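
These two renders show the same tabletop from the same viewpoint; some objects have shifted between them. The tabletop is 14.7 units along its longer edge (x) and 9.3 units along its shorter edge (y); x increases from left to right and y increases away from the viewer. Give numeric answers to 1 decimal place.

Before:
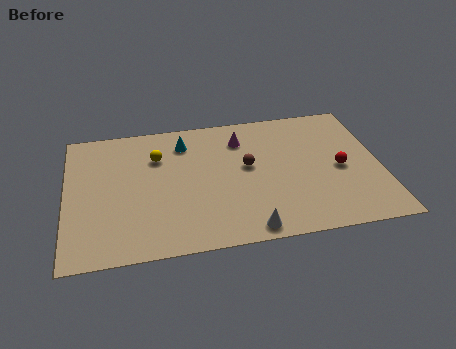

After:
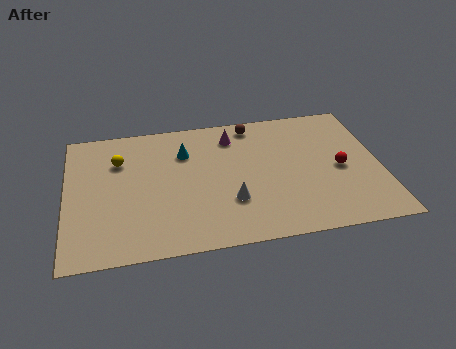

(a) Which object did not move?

the red sphere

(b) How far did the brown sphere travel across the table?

3.0

From (8.5, 5.2) to (8.9, 8.2), the brown sphere covered √(0.4² + 3.0²) ≈ 3.0 units.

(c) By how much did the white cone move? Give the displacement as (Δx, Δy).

(-0.7, 2.0)

The white cone started near (8.3, 0.9) and ended near (7.6, 2.9).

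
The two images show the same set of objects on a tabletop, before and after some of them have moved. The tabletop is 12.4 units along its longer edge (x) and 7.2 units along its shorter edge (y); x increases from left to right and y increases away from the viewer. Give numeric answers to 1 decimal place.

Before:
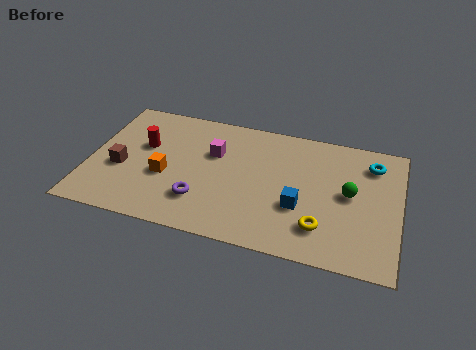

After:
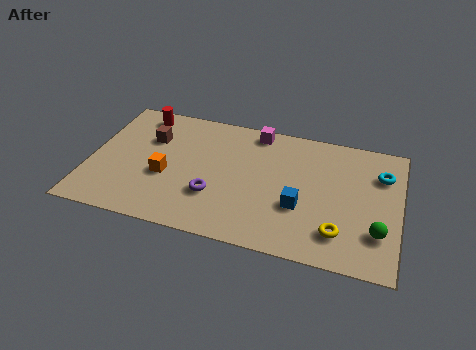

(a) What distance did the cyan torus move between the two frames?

0.6

The cyan torus was near (11.2, 5.7) before and (11.6, 5.2) after, so it travelled √(0.4² + 0.5²) ≈ 0.6 units.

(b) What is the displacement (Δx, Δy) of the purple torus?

(0.5, 0.4)

The purple torus was at about (4.6, 1.9) and moved to about (5.1, 2.3).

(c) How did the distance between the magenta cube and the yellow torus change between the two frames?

+0.6

Before: roughly 5.4 units apart; after: 6.0. That's 0.6 units further apart.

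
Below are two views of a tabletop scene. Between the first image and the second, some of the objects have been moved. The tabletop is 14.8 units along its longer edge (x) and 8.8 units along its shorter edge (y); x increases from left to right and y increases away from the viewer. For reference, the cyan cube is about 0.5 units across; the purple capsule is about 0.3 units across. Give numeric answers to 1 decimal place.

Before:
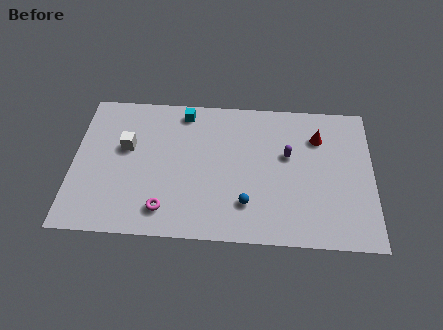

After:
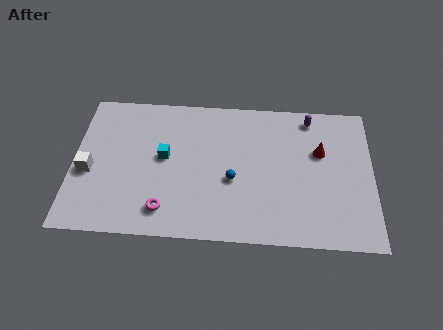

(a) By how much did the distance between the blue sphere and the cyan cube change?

-2.8

The distance was about 6.4 in the first image and 3.6 in the second, so they moved 2.8 units closer together.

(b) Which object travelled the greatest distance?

the cyan cube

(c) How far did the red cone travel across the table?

0.9

The red cone was near (12.1, 6.5) before and (12.2, 5.6) after, so it travelled √(0.1² + 0.9²) ≈ 0.9 units.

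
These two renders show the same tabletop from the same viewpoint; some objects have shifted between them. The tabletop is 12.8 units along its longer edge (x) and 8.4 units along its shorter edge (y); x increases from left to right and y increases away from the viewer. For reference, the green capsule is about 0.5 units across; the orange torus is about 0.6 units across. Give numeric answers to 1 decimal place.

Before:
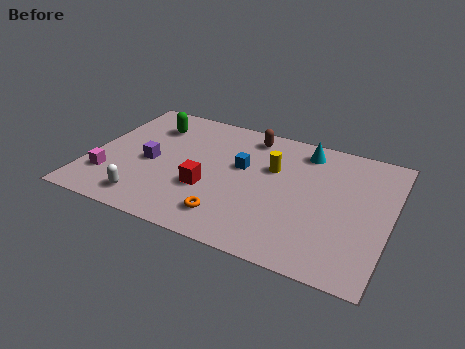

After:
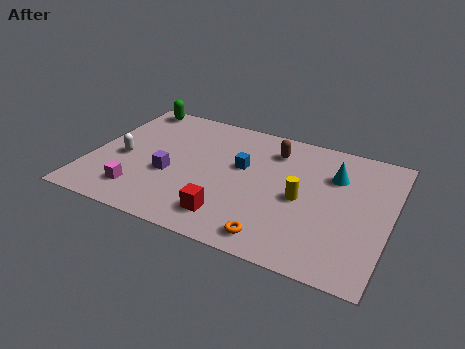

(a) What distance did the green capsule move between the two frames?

1.6

The green capsule moved from about (2.3, 6.4) to (1.2, 7.6), a distance of √(1.1² + 1.2²) ≈ 1.6.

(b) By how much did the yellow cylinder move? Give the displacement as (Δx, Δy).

(1.4, -1.5)

The yellow cylinder started near (7.7, 5.4) and ended near (9.1, 3.9).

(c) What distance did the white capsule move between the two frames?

2.8

The white capsule was near (2.8, 1.3) before and (1.4, 3.7) after, so it travelled √(1.4² + 2.4²) ≈ 2.8 units.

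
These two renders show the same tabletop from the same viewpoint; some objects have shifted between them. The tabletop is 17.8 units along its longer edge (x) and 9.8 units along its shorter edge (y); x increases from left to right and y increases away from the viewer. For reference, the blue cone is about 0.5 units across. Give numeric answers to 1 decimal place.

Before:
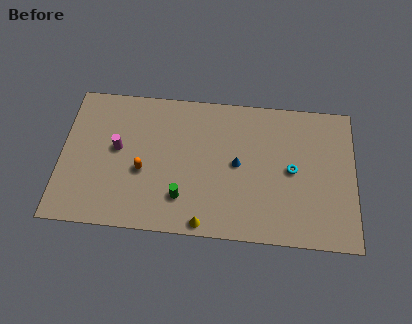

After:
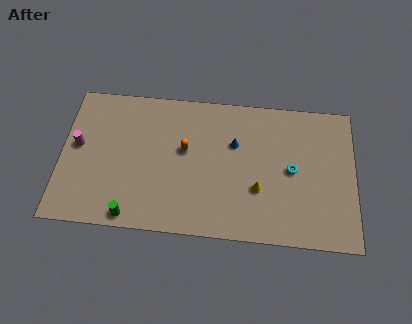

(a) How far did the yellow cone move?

4.1

The yellow cone was near (8.8, 0.8) before and (12.0, 3.4) after, so it travelled √(3.2² + 2.6²) ≈ 4.1 units.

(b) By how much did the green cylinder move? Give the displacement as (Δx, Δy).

(-3.0, -1.5)

The green cylinder started near (7.4, 2.4) and ended near (4.4, 0.9).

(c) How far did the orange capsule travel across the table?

3.0

From (5.0, 4.0) to (7.5, 5.7), the orange capsule covered √(2.5² + 1.7²) ≈ 3.0 units.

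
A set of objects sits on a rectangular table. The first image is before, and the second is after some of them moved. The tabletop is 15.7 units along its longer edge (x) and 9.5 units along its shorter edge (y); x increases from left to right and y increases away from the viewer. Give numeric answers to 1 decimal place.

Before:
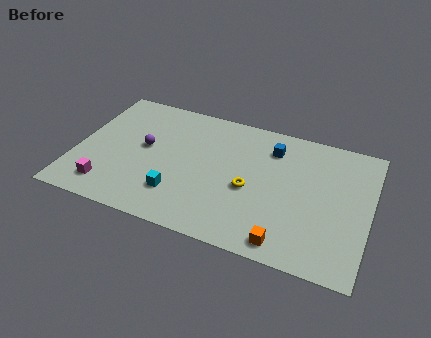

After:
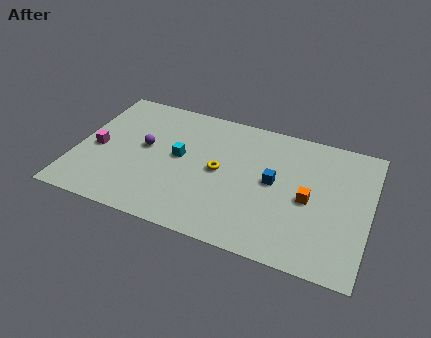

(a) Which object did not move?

the purple sphere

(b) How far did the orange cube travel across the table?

3.4

From (11.6, 1.1) to (12.5, 4.4), the orange cube covered √(0.9² + 3.3²) ≈ 3.4 units.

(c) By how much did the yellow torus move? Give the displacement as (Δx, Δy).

(-1.7, 0.7)

The yellow torus started near (9.4, 4.1) and ended near (7.7, 4.8).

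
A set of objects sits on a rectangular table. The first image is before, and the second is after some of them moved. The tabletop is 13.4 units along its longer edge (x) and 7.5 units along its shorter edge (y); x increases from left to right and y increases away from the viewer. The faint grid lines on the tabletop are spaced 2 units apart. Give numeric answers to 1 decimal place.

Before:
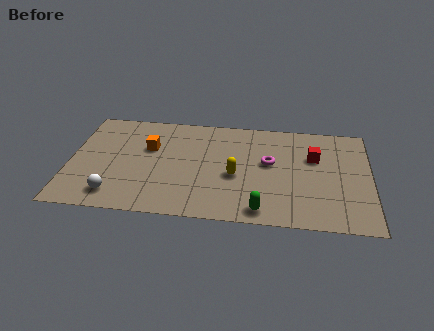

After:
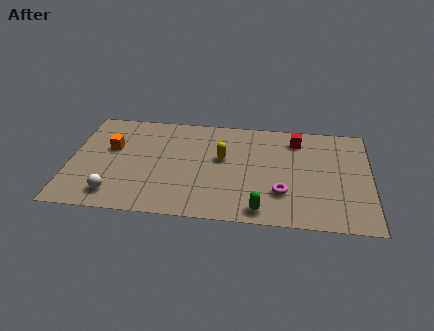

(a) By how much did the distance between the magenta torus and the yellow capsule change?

+1.6

They were about 1.9 units apart before and 3.5 after — 1.6 units further apart.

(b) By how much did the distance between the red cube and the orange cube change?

+1.0

Before: roughly 7.4 units apart; after: 8.4. That's 1.0 units further apart.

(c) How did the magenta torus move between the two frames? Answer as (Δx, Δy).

(0.6, -2.1)

From the two frames, the magenta torus sits at roughly (8.9, 4.3) before and (9.5, 2.2) after.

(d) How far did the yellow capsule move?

1.3

From (7.4, 3.2) to (6.8, 4.4), the yellow capsule covered √(0.6² + 1.2²) ≈ 1.3 units.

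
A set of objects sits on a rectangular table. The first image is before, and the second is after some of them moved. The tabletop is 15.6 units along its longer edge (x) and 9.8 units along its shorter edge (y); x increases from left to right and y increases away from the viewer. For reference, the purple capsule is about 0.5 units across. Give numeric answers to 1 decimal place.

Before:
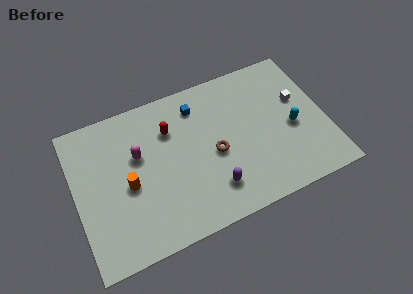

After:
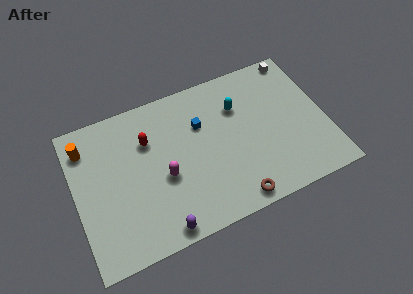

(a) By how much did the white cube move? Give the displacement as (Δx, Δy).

(0.3, 2.9)

The white cube started near (14.1, 6.0) and ended near (14.4, 8.9).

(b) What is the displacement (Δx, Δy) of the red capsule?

(-1.4, -0.2)

From the two frames, the red capsule sits at roughly (6.1, 7.0) before and (4.7, 6.8) after.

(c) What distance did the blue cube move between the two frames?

1.3

From (7.9, 7.9) to (8.0, 6.6), the blue cube covered √(0.1² + 1.3²) ≈ 1.3 units.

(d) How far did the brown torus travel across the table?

3.5

From (8.6, 4.4) to (9.4, 1.0), the brown torus covered √(0.8² + 3.4²) ≈ 3.5 units.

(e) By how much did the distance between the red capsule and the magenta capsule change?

+0.5

They were about 2.3 units apart before and 2.8 after — 0.5 units further apart.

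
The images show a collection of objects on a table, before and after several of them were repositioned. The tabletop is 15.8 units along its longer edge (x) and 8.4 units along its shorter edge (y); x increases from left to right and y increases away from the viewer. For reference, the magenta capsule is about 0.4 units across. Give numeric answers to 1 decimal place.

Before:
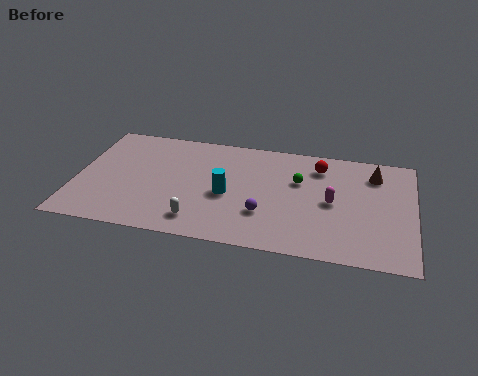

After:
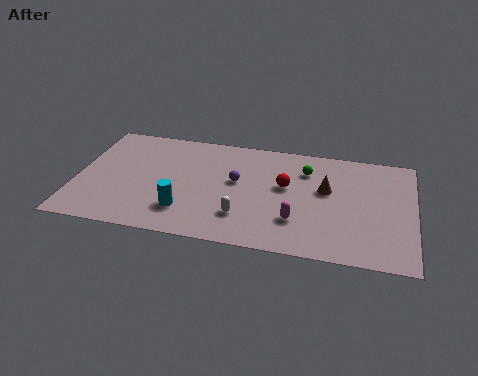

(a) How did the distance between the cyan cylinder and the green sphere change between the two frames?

+3.2

The distance was about 3.7 in the first image and 6.9 in the second, so they moved 3.2 units further apart.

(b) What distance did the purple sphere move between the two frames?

2.6

From (8.9, 2.6) to (7.5, 4.8), the purple sphere covered √(1.4² + 2.2²) ≈ 2.6 units.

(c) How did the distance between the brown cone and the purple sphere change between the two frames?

-2.2

Before: roughly 6.4 units apart; after: 4.2. That's 2.2 units closer together.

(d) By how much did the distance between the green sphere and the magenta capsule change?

+1.8

Before: roughly 2.1 units apart; after: 3.9. That's 1.8 units further apart.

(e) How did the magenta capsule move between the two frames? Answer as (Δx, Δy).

(-1.6, -1.7)

The magenta capsule was at about (12.0, 4.1) and moved to about (10.4, 2.4).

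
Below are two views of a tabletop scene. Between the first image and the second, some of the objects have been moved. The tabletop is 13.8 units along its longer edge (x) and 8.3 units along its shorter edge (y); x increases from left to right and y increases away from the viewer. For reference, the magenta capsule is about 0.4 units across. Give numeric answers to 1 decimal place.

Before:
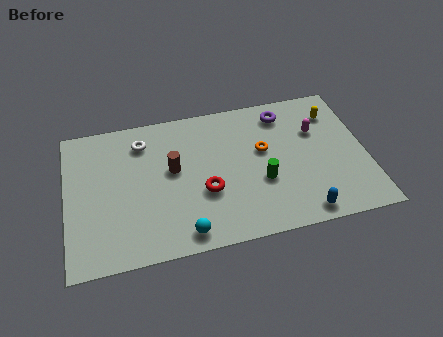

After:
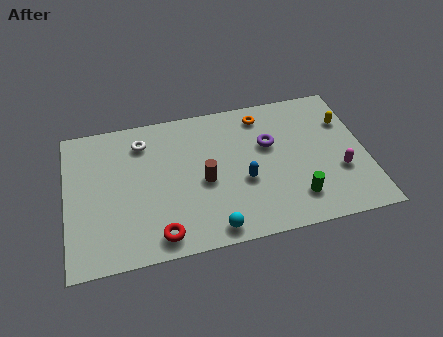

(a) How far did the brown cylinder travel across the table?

1.7

The brown cylinder moved from about (4.9, 4.7) to (6.3, 3.7), a distance of √(1.4² + 1.0²) ≈ 1.7.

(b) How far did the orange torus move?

2.1

The orange torus was near (9.1, 4.9) before and (9.2, 7.0) after, so it travelled √(0.1² + 2.1²) ≈ 2.1 units.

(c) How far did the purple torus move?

1.9

The purple torus was near (10.2, 6.9) before and (9.4, 5.2) after, so it travelled √(0.8² + 1.7²) ≈ 1.9 units.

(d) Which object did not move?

the white torus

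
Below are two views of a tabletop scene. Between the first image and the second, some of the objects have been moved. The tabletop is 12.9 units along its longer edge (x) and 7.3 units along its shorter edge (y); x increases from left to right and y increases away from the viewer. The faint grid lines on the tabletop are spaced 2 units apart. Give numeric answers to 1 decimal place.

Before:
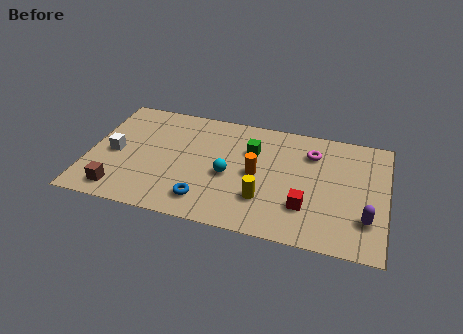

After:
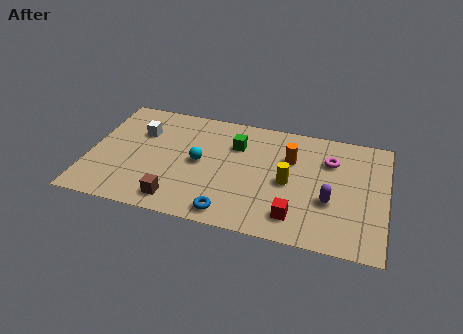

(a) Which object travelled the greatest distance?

the brown cube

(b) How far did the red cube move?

0.8

The red cube was near (9.5, 2.1) before and (9.1, 1.4) after, so it travelled √(0.4² + 0.7²) ≈ 0.8 units.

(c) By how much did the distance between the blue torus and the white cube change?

+1.3

They were about 4.6 units apart before and 5.9 after — 1.3 units further apart.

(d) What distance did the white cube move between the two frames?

1.9

The white cube was near (1.1, 3.4) before and (2.1, 5.0) after, so it travelled √(1.0² + 1.6²) ≈ 1.9 units.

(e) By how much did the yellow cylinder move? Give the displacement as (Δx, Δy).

(1.0, 1.3)

The yellow cylinder started near (7.7, 2.1) and ended near (8.7, 3.4).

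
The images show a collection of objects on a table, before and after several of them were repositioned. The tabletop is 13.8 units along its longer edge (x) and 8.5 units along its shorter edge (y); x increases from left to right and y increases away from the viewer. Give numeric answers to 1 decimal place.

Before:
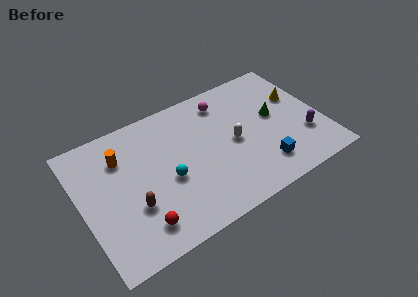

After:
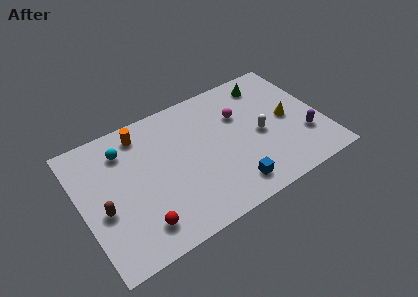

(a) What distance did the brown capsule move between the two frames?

1.7

From (2.7, 2.9) to (1.1, 3.5), the brown capsule covered √(1.6² + 0.6²) ≈ 1.7 units.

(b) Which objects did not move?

the red sphere and the purple capsule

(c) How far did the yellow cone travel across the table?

1.4

From (12.7, 5.4) to (11.9, 4.2), the yellow cone covered √(0.8² + 1.2²) ≈ 1.4 units.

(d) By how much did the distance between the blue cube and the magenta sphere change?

-0.9

The distance was about 5.4 in the first image and 4.5 in the second, so they moved 0.9 units closer together.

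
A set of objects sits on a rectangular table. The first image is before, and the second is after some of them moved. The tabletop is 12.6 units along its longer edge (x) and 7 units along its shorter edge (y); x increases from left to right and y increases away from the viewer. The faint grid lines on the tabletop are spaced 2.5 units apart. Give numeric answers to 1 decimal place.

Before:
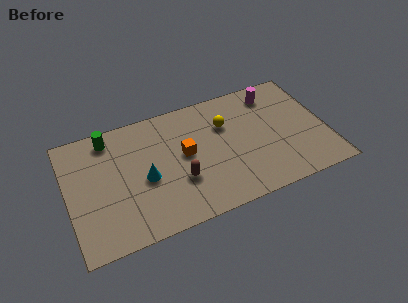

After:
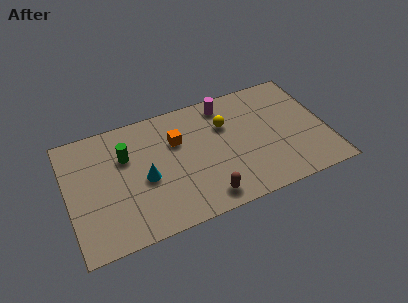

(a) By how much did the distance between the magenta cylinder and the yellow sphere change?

-1.5

Before: roughly 2.7 units apart; after: 1.2. That's 1.5 units closer together.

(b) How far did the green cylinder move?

1.5

The green cylinder moved from about (2.2, 6.0) to (2.9, 4.7), a distance of √(0.7² + 1.3²) ≈ 1.5.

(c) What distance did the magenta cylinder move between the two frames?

2.4

From (10.3, 5.8) to (7.9, 6.0), the magenta cylinder covered √(2.4² + 0.2²) ≈ 2.4 units.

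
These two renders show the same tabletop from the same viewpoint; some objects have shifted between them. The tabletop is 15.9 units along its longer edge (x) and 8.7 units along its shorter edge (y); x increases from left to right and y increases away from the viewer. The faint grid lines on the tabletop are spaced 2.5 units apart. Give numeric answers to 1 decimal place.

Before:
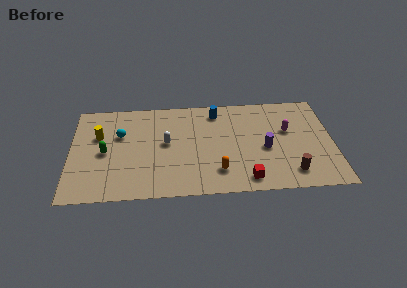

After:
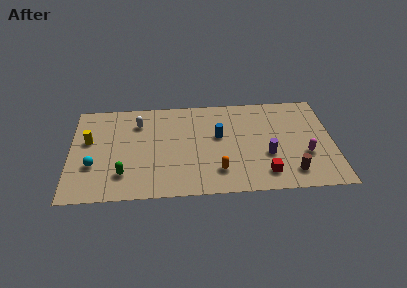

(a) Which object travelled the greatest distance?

the cyan sphere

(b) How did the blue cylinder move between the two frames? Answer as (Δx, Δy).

(0.1, -2.2)

From the two frames, the blue cylinder sits at roughly (8.9, 7.3) before and (9.0, 5.1) after.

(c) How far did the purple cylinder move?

0.6

The purple cylinder moved from about (11.8, 3.8) to (11.9, 3.2), a distance of √(0.1² + 0.6²) ≈ 0.6.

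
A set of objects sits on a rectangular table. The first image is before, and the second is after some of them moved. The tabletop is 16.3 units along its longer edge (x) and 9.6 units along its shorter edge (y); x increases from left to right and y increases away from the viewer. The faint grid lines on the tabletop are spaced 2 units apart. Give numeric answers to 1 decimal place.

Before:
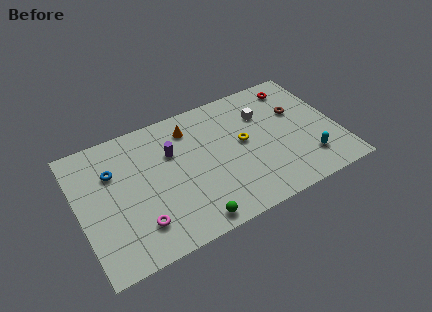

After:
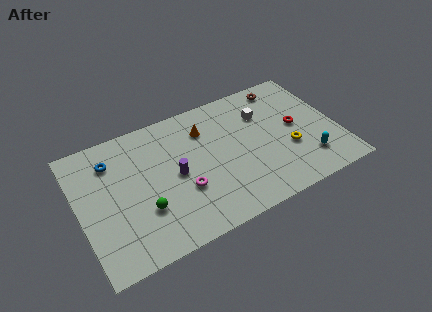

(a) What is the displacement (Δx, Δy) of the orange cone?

(0.9, -0.5)

The orange cone was at about (7.3, 7.7) and moved to about (8.2, 7.2).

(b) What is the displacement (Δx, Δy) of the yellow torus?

(2.7, -1.7)

The yellow torus started near (10.4, 5.2) and ended near (13.1, 3.5).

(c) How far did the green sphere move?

3.4

From (6.5, 1.0) to (3.8, 3.1), the green sphere covered √(2.7² + 2.1²) ≈ 3.4 units.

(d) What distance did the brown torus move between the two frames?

2.4

The brown torus was near (14.0, 6.1) before and (13.5, 8.4) after, so it travelled √(0.5² + 2.3²) ≈ 2.4 units.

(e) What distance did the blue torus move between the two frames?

0.8

The blue torus was near (2.3, 6.6) before and (2.3, 7.4) after, so it travelled √(0.0² + 0.8²) ≈ 0.8 units.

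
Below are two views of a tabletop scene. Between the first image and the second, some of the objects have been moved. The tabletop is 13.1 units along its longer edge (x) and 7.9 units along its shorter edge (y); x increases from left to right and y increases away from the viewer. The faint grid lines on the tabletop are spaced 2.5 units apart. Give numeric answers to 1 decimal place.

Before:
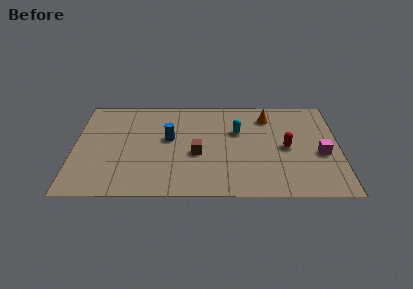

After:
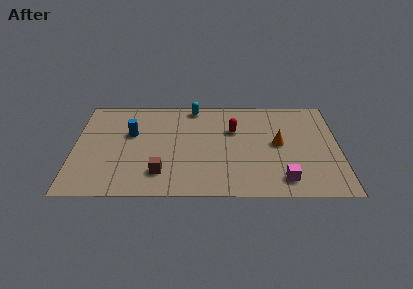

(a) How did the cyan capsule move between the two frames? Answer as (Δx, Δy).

(-2.2, 2.0)

The cyan capsule was at about (8.1, 5.1) and moved to about (5.9, 7.1).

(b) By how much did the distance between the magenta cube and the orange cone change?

-1.2

They were about 4.0 units apart before and 2.8 after — 1.2 units closer together.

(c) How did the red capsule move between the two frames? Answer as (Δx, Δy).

(-2.6, 1.4)

The red capsule started near (10.5, 3.8) and ended near (7.9, 5.2).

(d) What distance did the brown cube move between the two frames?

2.3

The brown cube was near (6.1, 3.3) before and (4.3, 1.8) after, so it travelled √(1.8² + 1.5²) ≈ 2.3 units.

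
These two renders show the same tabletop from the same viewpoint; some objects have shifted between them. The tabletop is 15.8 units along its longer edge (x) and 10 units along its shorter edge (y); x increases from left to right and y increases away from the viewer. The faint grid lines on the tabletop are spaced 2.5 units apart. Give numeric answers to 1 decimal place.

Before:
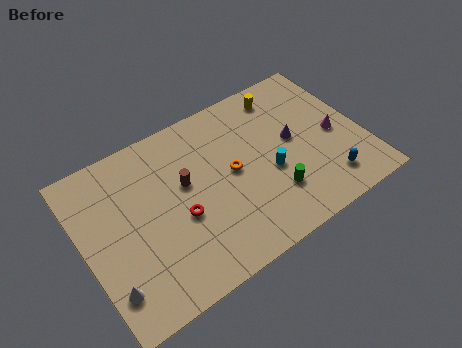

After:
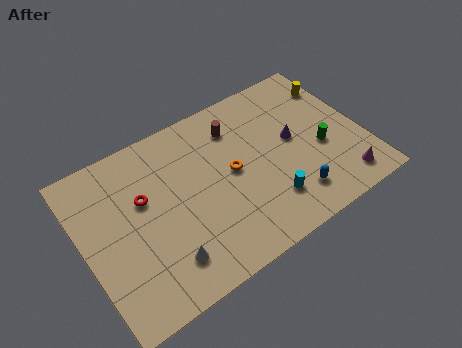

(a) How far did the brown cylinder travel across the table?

3.8

The brown cylinder was near (5.8, 5.9) before and (9.1, 7.8) after, so it travelled √(3.3² + 1.9²) ≈ 3.8 units.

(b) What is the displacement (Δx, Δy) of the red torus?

(-1.7, 2.1)

From the two frames, the red torus sits at roughly (5.2, 4.1) before and (3.5, 6.2) after.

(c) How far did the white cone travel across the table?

3.1

The white cone moved from about (0.9, 2.2) to (4.0, 2.1), a distance of √(3.1² + 0.1²) ≈ 3.1.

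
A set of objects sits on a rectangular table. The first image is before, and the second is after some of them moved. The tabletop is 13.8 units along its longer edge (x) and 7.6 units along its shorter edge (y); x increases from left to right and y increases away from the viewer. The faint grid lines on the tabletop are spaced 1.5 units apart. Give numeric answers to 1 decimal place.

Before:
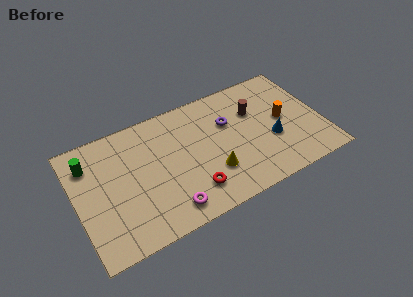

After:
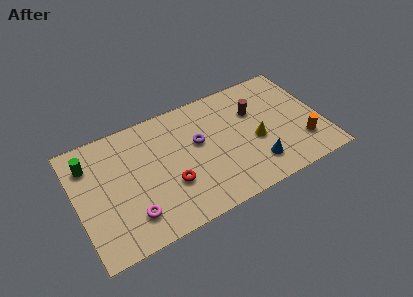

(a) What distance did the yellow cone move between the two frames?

2.8

The yellow cone was near (7.4, 2.3) before and (10.0, 3.2) after, so it travelled √(2.6² + 0.9²) ≈ 2.8 units.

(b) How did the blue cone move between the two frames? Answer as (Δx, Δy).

(-1.1, -1.2)

The blue cone was at about (10.9, 2.9) and moved to about (9.8, 1.7).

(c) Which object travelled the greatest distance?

the yellow cone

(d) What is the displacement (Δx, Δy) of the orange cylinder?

(0.8, -1.9)

The orange cylinder was at about (11.7, 3.9) and moved to about (12.5, 2.0).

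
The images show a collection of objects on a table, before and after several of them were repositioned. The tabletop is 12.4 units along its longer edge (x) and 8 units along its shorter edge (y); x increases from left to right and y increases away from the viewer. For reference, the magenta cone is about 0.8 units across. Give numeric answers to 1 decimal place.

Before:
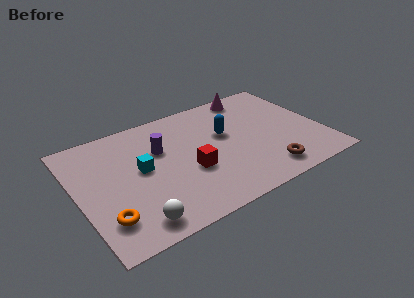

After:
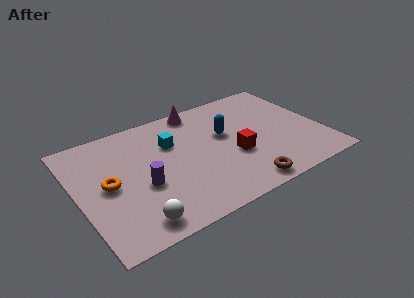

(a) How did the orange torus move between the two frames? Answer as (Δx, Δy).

(0.4, 2.1)

The orange torus started near (1.1, 1.9) and ended near (1.5, 4.0).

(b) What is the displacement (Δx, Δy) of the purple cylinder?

(-1.2, -2.0)

The purple cylinder was at about (4.3, 5.2) and moved to about (3.1, 3.2).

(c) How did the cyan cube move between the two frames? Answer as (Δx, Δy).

(1.7, 1.1)

The cyan cube started near (3.2, 4.3) and ended near (4.9, 5.4).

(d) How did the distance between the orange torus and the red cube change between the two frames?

+1.8

They were about 4.6 units apart before and 6.4 after — 1.8 units further apart.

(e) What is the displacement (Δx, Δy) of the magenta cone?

(-2.8, 0.1)

The magenta cone started near (9.4, 7.1) and ended near (6.6, 7.2).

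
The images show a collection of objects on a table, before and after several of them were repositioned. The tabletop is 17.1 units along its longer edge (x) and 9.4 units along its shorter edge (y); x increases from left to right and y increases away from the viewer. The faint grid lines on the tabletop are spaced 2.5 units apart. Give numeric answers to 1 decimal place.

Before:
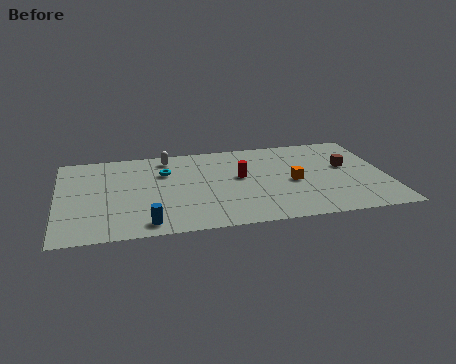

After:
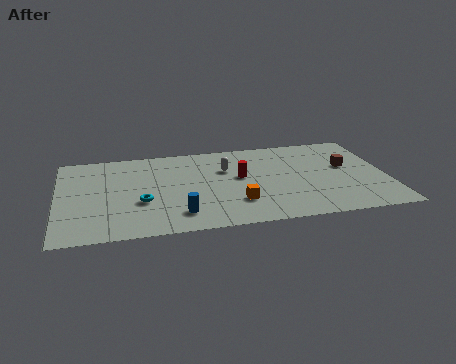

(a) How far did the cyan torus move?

3.3

From (5.6, 6.5) to (4.3, 3.5), the cyan torus covered √(1.3² + 3.0²) ≈ 3.3 units.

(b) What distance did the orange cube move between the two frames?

3.4

The orange cube was near (12.2, 4.3) before and (9.2, 2.6) after, so it travelled √(3.0² + 1.7²) ≈ 3.4 units.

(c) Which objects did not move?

the red cylinder and the brown cube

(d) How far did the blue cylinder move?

1.8

The blue cylinder moved from about (4.5, 1.2) to (6.2, 1.9), a distance of √(1.7² + 0.7²) ≈ 1.8.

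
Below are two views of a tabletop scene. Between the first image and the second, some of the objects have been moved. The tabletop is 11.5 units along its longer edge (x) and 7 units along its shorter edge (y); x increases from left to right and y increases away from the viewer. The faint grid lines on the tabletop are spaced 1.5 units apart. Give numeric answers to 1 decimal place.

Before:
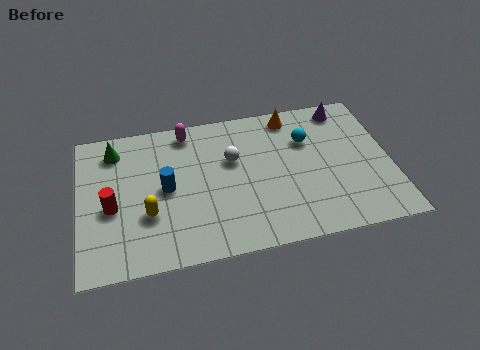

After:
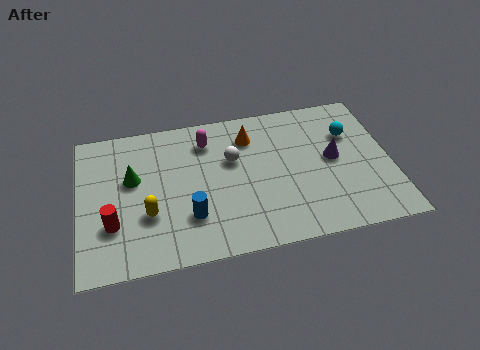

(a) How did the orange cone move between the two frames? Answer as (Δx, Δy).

(-1.6, -0.7)

From the two frames, the orange cone sits at roughly (8.0, 6.1) before and (6.4, 5.4) after.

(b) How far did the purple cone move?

2.5

From (10.0, 6.1) to (9.4, 3.7), the purple cone covered √(0.6² + 2.4²) ≈ 2.5 units.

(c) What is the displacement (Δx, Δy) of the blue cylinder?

(0.8, -1.5)

The blue cylinder started near (3.2, 3.5) and ended near (4.0, 2.0).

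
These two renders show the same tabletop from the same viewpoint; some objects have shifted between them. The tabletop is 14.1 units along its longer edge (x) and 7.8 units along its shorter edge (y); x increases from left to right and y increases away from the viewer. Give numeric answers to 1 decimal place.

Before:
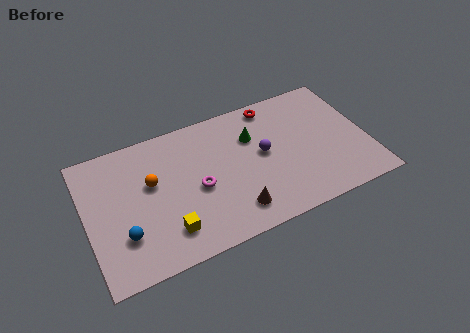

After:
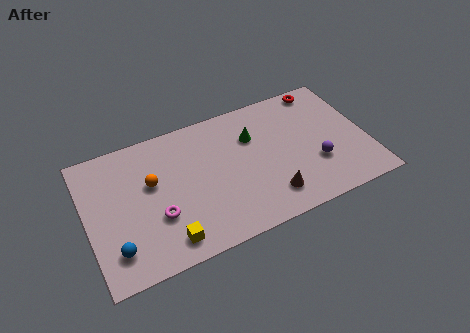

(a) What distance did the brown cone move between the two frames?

1.8

The brown cone moved from about (7.1, 1.5) to (8.9, 1.6), a distance of √(1.8² + 0.1²) ≈ 1.8.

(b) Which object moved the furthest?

the purple sphere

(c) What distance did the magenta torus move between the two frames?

2.2

From (5.5, 3.5) to (3.4, 2.7), the magenta torus covered √(2.1² + 0.8²) ≈ 2.2 units.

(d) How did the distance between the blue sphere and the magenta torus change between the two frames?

-1.6

The distance was about 4.0 in the first image and 2.4 in the second, so they moved 1.6 units closer together.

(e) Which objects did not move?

the green cone and the orange sphere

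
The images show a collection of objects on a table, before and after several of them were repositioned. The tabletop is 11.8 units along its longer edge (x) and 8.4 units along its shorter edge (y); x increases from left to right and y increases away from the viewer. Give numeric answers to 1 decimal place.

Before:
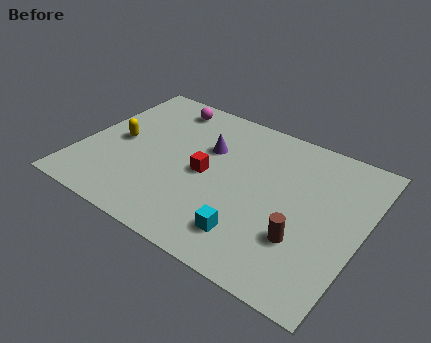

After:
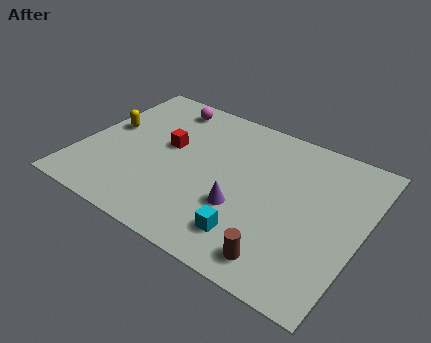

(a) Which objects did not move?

the magenta sphere and the cyan cube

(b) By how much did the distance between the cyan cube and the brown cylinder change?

-0.7

They were about 2.2 units apart before and 1.5 after — 0.7 units closer together.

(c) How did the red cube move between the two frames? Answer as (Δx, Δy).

(-1.8, 0.8)

The red cube was at about (5.3, 4.0) and moved to about (3.5, 4.8).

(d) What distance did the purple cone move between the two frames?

3.2

The purple cone was near (5.1, 5.5) before and (7.0, 2.9) after, so it travelled √(1.9² + 2.6²) ≈ 3.2 units.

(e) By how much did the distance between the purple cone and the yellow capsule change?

+2.5

Before: roughly 3.9 units apart; after: 6.4. That's 2.5 units further apart.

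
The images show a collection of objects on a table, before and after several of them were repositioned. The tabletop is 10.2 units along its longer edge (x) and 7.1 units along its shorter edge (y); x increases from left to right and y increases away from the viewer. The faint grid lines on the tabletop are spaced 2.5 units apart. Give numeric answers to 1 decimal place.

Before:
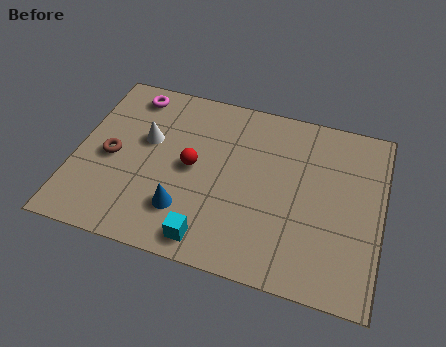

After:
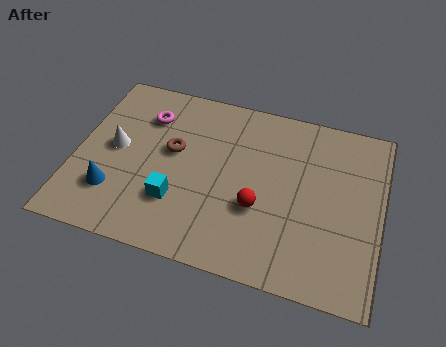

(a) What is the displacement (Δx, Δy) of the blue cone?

(-2.4, 0.1)

The blue cone was at about (3.8, 1.8) and moved to about (1.4, 1.9).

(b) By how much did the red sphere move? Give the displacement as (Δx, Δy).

(2.3, -1.0)

The red sphere started near (3.9, 3.6) and ended near (6.2, 2.6).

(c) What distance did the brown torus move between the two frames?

2.2

The brown torus was near (1.2, 3.3) before and (3.2, 4.1) after, so it travelled √(2.0² + 0.8²) ≈ 2.2 units.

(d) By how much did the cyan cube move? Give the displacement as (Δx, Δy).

(-1.2, 1.2)

The cyan cube was at about (4.7, 0.9) and moved to about (3.5, 2.1).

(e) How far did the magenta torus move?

1.0

From (1.6, 6.1) to (2.2, 5.3), the magenta torus covered √(0.6² + 0.8²) ≈ 1.0 units.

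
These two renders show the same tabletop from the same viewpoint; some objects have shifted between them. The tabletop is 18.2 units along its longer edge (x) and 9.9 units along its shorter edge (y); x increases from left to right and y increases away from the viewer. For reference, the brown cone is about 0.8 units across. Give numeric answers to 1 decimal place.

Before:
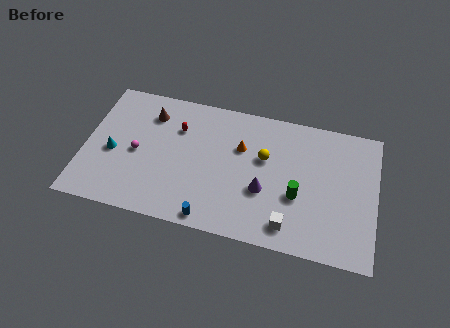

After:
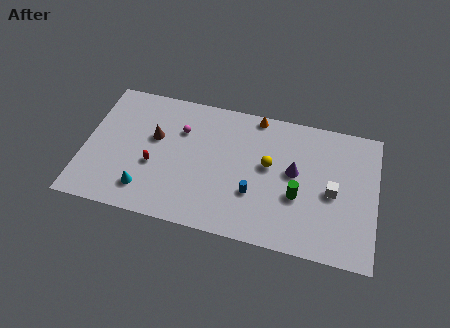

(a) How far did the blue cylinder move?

3.5

The blue cylinder moved from about (8.2, 0.9) to (10.7, 3.3), a distance of √(2.5² + 2.4²) ≈ 3.5.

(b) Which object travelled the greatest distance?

the white cube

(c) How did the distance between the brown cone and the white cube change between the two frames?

+0.3

The distance was about 11.0 in the first image and 11.3 in the second, so they moved 0.3 units further apart.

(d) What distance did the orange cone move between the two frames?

2.7

From (9.7, 6.5) to (10.5, 9.1), the orange cone covered √(0.8² + 2.6²) ≈ 2.7 units.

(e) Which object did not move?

the green cylinder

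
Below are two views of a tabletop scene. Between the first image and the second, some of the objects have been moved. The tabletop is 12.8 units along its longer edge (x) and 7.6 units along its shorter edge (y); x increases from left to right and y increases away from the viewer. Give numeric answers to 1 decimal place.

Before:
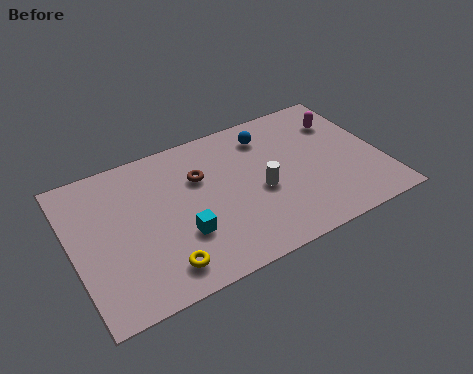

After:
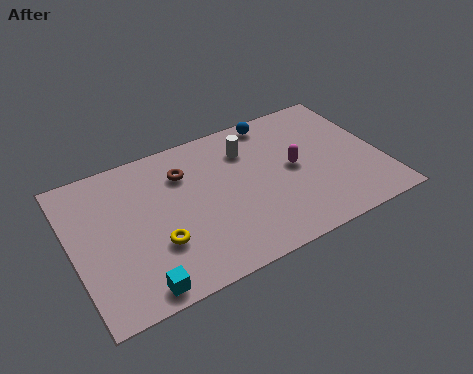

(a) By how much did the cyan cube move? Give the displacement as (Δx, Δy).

(-2.0, -1.7)

The cyan cube started near (4.3, 2.5) and ended near (2.3, 0.8).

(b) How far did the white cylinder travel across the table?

2.4

The white cylinder was near (7.7, 3.3) before and (7.5, 5.7) after, so it travelled √(0.2² + 2.4²) ≈ 2.4 units.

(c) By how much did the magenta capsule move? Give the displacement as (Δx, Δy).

(-2.3, -1.7)

The magenta capsule started near (11.5, 5.6) and ended near (9.2, 3.9).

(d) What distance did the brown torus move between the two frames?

0.8

The brown torus moved from about (5.4, 5.1) to (4.8, 5.6), a distance of √(0.6² + 0.5²) ≈ 0.8.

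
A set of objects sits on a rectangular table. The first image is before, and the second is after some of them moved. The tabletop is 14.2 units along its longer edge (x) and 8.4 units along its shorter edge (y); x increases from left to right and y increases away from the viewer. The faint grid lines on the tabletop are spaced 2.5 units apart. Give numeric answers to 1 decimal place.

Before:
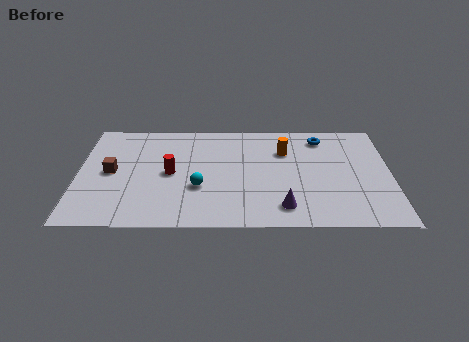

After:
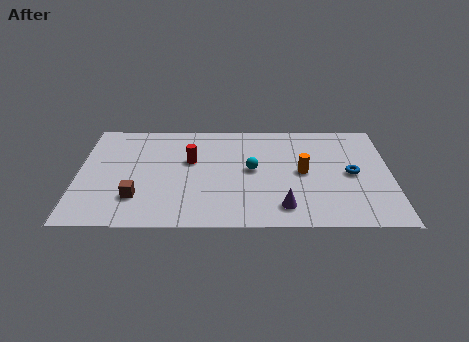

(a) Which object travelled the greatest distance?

the blue torus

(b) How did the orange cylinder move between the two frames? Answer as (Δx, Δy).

(0.8, -1.7)

The orange cylinder started near (9.4, 5.9) and ended near (10.2, 4.2).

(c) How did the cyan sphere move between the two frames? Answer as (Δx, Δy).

(2.4, 1.4)

From the two frames, the cyan sphere sits at roughly (5.5, 3.0) before and (7.9, 4.4) after.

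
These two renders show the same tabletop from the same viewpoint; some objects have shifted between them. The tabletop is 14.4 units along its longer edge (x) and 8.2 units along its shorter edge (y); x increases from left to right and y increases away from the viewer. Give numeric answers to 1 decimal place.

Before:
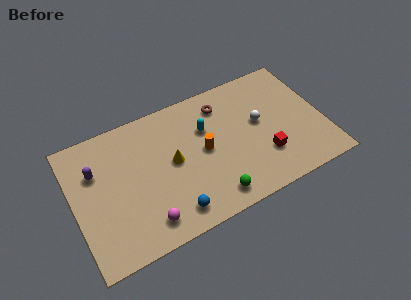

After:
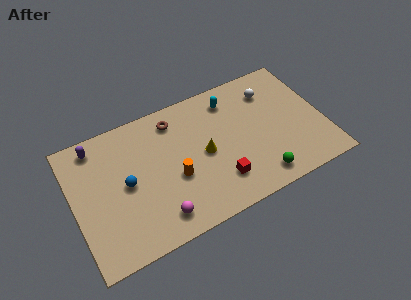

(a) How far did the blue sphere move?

3.6

From (5.3, 1.3) to (3.0, 4.1), the blue sphere covered √(2.3² + 2.8²) ≈ 3.6 units.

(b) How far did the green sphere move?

2.7

From (7.6, 1.2) to (10.3, 1.2), the green sphere covered √(2.7² + 0.0²) ≈ 2.7 units.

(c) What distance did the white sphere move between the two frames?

1.9

The white sphere moved from about (10.8, 4.6) to (11.7, 6.3), a distance of √(0.9² + 1.7²) ≈ 1.9.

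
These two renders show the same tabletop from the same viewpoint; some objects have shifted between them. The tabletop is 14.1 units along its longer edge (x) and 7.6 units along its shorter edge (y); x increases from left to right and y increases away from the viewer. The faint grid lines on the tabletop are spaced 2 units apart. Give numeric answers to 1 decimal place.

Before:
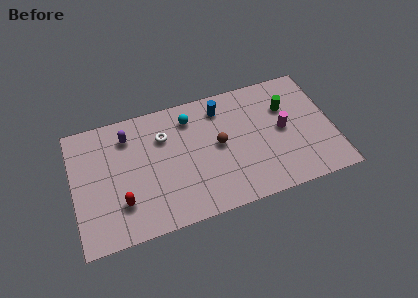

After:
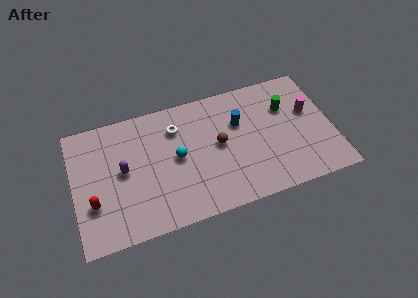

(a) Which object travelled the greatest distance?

the cyan sphere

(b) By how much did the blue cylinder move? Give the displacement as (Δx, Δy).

(0.9, -1.2)

The blue cylinder started near (8.2, 6.2) and ended near (9.1, 5.0).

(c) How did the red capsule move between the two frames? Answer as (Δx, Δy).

(-1.5, 0.4)

The red capsule was at about (2.5, 2.1) and moved to about (1.0, 2.5).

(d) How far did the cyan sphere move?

2.4

The cyan sphere moved from about (6.5, 6.1) to (5.6, 3.9), a distance of √(0.9² + 2.2²) ≈ 2.4.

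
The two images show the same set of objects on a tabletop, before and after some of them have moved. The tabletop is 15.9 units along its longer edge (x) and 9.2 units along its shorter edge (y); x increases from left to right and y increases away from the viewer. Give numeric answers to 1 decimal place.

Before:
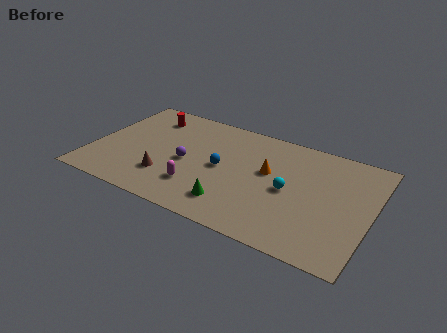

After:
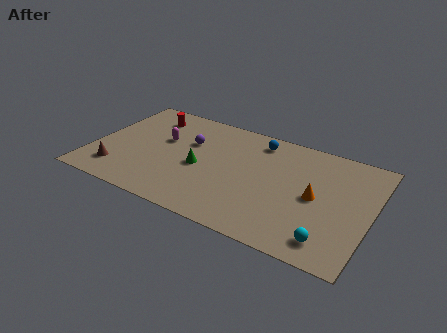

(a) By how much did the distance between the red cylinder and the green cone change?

-3.1

The distance was about 7.9 in the first image and 4.8 in the second, so they moved 3.1 units closer together.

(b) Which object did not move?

the red cylinder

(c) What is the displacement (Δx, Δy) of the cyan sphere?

(2.6, -2.9)

The cyan sphere started near (11.3, 4.4) and ended near (13.9, 1.5).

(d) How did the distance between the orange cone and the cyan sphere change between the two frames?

+1.6

Before: roughly 1.6 units apart; after: 3.2. That's 1.6 units further apart.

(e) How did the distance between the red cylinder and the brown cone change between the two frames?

+0.4

They were about 5.2 units apart before and 5.6 after — 0.4 units further apart.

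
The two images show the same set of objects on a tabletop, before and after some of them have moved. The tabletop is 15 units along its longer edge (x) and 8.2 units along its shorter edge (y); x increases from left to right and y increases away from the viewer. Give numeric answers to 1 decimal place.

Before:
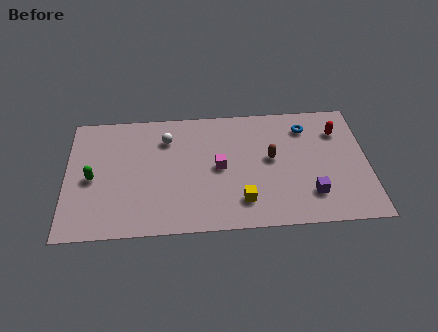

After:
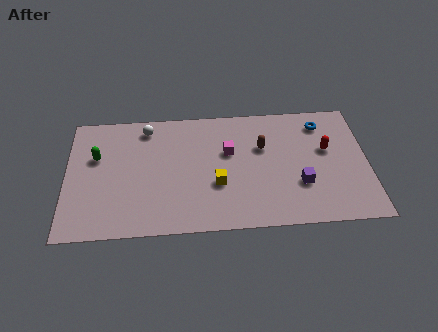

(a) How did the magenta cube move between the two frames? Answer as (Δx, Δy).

(0.5, 1.0)

The magenta cube was at about (7.6, 4.1) and moved to about (8.1, 5.1).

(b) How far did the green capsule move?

1.4

The green capsule was near (1.3, 3.8) before and (1.5, 5.2) after, so it travelled √(0.2² + 1.4²) ≈ 1.4 units.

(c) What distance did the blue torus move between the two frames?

0.8

The blue torus was near (12.0, 6.5) before and (12.8, 6.7) after, so it travelled √(0.8² + 0.2²) ≈ 0.8 units.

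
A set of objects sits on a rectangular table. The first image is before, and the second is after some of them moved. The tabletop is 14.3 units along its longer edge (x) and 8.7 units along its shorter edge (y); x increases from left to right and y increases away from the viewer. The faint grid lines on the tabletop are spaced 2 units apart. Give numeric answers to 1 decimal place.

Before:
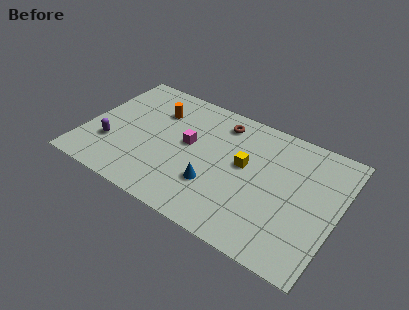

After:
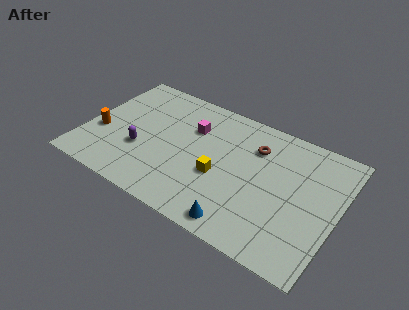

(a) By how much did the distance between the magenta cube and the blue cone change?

+3.4

The distance was about 2.8 in the first image and 6.2 in the second, so they moved 3.4 units further apart.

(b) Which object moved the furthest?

the orange cylinder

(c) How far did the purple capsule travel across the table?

1.7

From (1.6, 2.7) to (3.3, 3.1), the purple capsule covered √(1.7² + 0.4²) ≈ 1.7 units.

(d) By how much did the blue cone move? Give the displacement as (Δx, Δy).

(1.8, -1.7)

The blue cone started near (7.6, 2.7) and ended near (9.4, 1.0).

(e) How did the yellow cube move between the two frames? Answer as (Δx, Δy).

(-1.2, -1.4)

The yellow cube started near (9.0, 4.9) and ended near (7.8, 3.5).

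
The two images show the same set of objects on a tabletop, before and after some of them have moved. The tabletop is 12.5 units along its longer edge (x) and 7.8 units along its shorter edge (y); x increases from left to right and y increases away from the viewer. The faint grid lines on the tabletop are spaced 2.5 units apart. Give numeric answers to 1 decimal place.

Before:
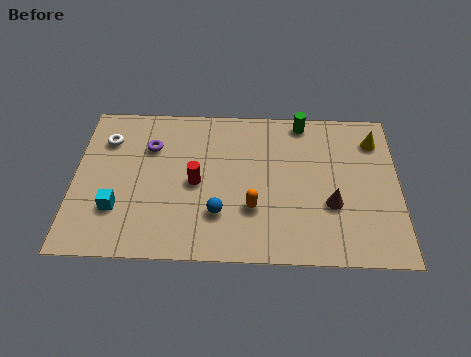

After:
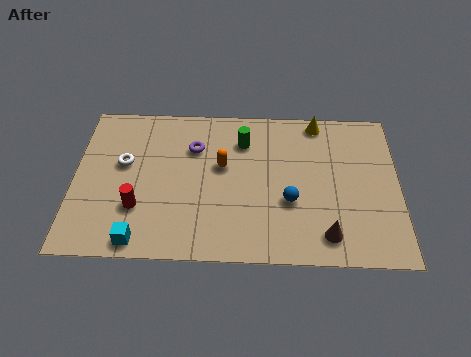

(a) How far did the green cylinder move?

2.5

The green cylinder moved from about (8.8, 7.0) to (6.5, 5.9), a distance of √(2.3² + 1.1²) ≈ 2.5.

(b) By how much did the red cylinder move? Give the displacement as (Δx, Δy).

(-2.2, -1.3)

The red cylinder was at about (4.7, 3.7) and moved to about (2.5, 2.4).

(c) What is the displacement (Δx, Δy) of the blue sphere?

(2.7, 0.7)

The blue sphere was at about (5.6, 2.2) and moved to about (8.3, 2.9).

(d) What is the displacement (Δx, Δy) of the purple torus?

(1.7, 0.0)

From the two frames, the purple torus sits at roughly (2.9, 5.5) before and (4.6, 5.5) after.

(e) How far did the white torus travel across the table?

1.4

From (1.2, 5.8) to (1.9, 4.6), the white torus covered √(0.7² + 1.2²) ≈ 1.4 units.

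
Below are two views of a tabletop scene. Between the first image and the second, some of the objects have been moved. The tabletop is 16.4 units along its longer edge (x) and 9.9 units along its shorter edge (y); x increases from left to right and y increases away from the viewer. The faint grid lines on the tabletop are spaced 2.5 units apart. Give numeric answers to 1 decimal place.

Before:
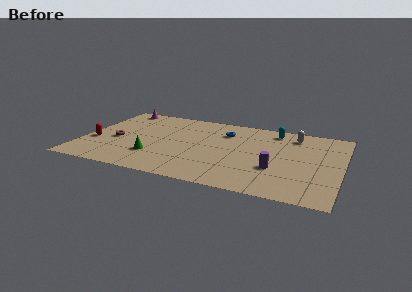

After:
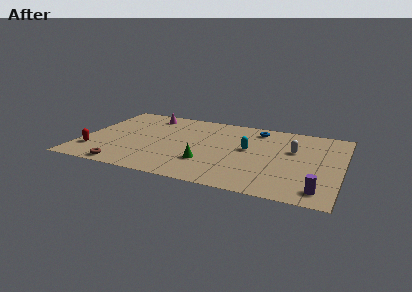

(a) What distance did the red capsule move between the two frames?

1.3

From (0.8, 3.7) to (0.9, 2.4), the red capsule covered √(0.1² + 1.3²) ≈ 1.3 units.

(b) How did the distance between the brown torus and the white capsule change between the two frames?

-0.3

The distance was about 11.8 in the first image and 11.5 in the second, so they moved 0.3 units closer together.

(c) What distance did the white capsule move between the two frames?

2.0

From (13.2, 8.2) to (13.3, 6.2), the white capsule covered √(0.1² + 2.0²) ≈ 2.0 units.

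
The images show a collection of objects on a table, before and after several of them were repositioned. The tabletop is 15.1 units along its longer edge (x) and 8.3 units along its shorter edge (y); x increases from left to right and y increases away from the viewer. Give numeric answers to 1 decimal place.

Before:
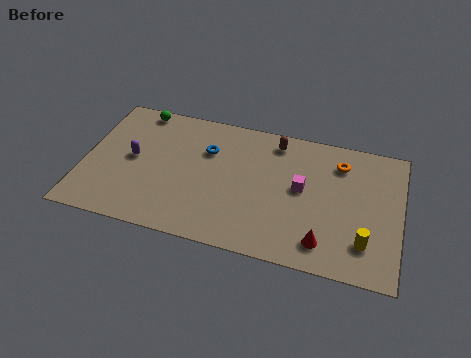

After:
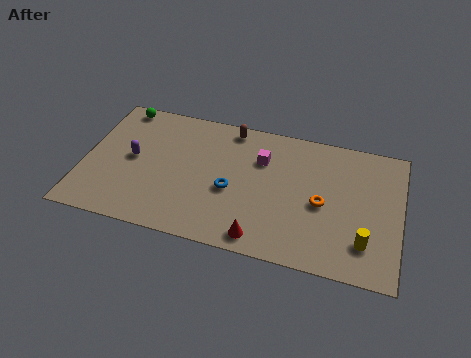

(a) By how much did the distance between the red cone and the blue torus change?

-4.2

Before: roughly 7.2 units apart; after: 3.0. That's 4.2 units closer together.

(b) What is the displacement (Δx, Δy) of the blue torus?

(1.3, -2.2)

The blue torus started near (5.8, 5.7) and ended near (7.1, 3.5).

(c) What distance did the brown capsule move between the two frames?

2.2

From (9.0, 7.1) to (6.8, 7.4), the brown capsule covered √(2.2² + 0.3²) ≈ 2.2 units.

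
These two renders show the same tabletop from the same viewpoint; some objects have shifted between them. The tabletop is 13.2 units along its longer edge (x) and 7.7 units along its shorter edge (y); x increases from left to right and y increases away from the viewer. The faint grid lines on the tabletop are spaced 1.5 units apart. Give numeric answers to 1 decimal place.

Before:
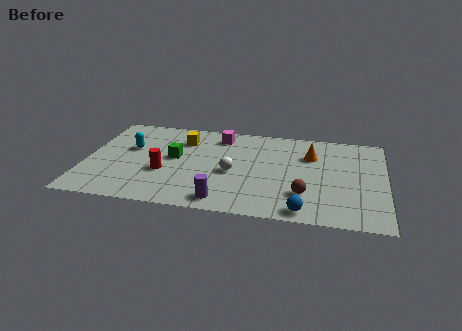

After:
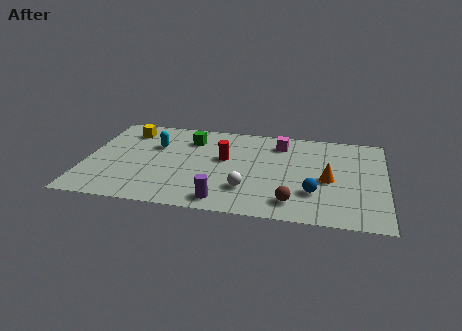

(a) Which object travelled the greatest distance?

the red cylinder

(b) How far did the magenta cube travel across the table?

2.7

The magenta cube was near (5.8, 6.4) before and (8.5, 6.2) after, so it travelled √(2.7² + 0.2²) ≈ 2.7 units.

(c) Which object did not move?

the purple cylinder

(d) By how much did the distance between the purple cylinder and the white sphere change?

-0.9

Before: roughly 2.4 units apart; after: 1.5. That's 0.9 units closer together.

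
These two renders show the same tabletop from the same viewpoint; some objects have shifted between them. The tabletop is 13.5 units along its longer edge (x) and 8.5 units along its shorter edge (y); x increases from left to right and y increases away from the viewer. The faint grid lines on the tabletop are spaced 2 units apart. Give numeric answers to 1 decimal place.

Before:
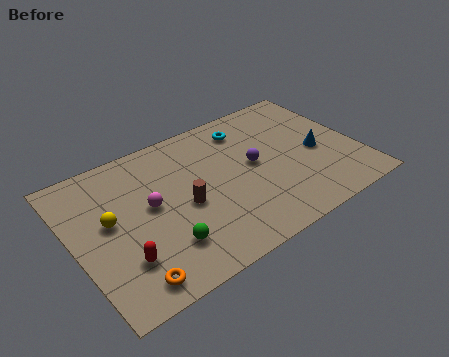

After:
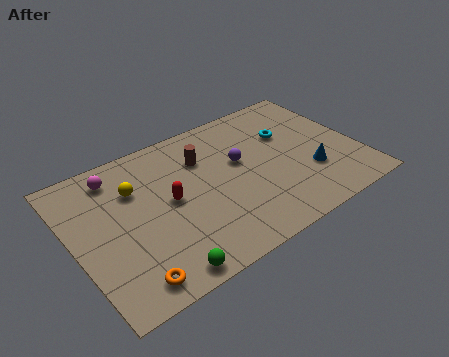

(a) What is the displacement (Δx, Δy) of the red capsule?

(2.6, 2.1)

The red capsule was at about (1.9, 2.3) and moved to about (4.5, 4.4).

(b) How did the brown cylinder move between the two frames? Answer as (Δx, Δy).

(1.3, 2.3)

The brown cylinder started near (5.1, 3.8) and ended near (6.4, 6.1).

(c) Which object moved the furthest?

the red capsule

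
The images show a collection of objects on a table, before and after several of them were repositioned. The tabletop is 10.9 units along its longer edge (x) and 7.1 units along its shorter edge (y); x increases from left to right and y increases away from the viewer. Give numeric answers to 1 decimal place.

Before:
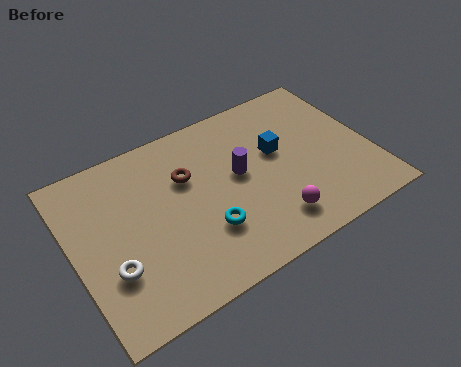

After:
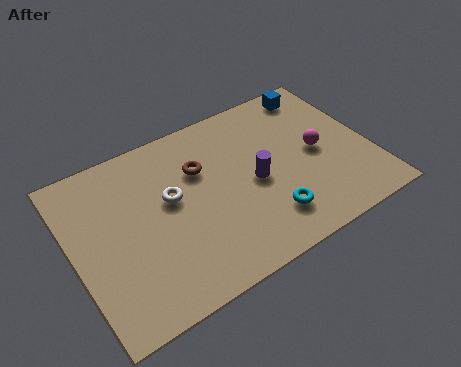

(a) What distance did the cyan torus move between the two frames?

2.3

The cyan torus moved from about (4.6, 2.2) to (6.8, 1.6), a distance of √(2.2² + 0.6²) ≈ 2.3.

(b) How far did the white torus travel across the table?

3.0

From (1.2, 2.3) to (3.6, 4.1), the white torus covered √(2.4² + 1.8²) ≈ 3.0 units.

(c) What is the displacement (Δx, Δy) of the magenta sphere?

(2.1, 2.1)

The magenta sphere was at about (6.9, 1.4) and moved to about (9.0, 3.5).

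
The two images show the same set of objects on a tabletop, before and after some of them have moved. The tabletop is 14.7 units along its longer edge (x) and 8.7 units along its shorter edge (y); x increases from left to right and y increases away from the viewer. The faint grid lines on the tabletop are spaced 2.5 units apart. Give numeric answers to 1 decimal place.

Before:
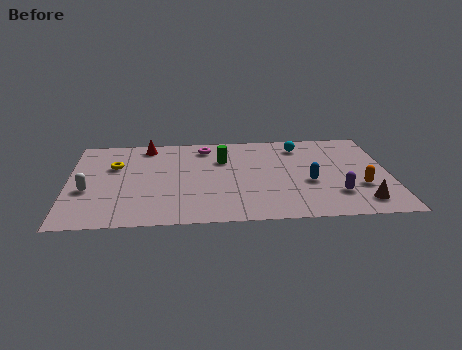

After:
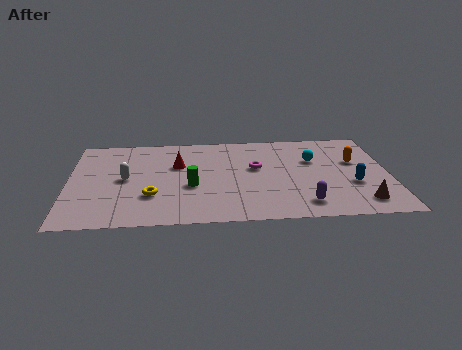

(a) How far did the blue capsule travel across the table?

2.0

The blue capsule was near (11.0, 3.5) before and (13.0, 3.2) after, so it travelled √(2.0² + 0.3²) ≈ 2.0 units.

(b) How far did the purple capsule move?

1.7

From (12.2, 2.3) to (10.7, 1.5), the purple capsule covered √(1.5² + 0.8²) ≈ 1.7 units.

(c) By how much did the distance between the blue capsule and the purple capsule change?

+1.2

They were about 1.7 units apart before and 2.9 after — 1.2 units further apart.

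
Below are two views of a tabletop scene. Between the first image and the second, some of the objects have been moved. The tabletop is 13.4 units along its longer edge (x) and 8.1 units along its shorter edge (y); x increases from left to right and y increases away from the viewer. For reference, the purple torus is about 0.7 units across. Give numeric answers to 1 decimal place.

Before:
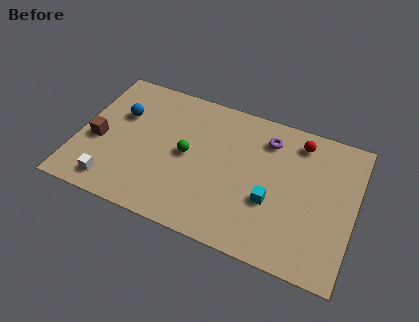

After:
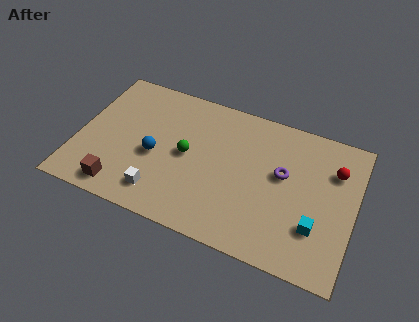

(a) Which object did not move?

the green sphere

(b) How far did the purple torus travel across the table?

1.9

The purple torus moved from about (9.0, 6.4) to (9.9, 4.7), a distance of √(0.9² + 1.7²) ≈ 1.9.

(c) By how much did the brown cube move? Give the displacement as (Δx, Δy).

(1.4, -2.3)

The brown cube was at about (1.0, 3.4) and moved to about (2.4, 1.1).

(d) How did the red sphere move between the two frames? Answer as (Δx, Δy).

(1.8, -1.0)

From the two frames, the red sphere sits at roughly (10.5, 6.8) before and (12.3, 5.8) after.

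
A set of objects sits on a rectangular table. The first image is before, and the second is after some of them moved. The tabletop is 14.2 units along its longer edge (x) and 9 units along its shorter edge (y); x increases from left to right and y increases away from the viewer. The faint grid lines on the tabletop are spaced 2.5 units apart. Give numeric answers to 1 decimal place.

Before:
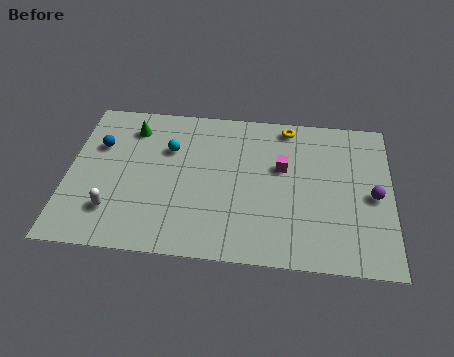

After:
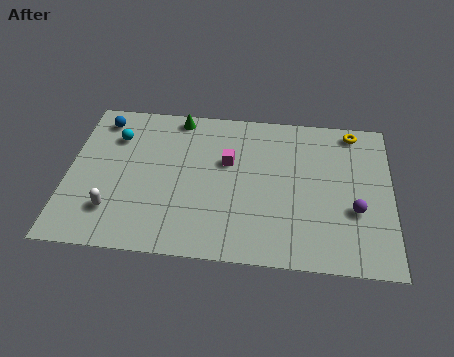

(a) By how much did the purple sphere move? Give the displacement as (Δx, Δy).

(-0.8, -0.9)

From the two frames, the purple sphere sits at roughly (13.4, 4.2) before and (12.6, 3.3) after.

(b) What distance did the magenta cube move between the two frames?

2.4

The magenta cube was near (9.4, 5.5) before and (7.0, 5.6) after, so it travelled √(2.4² + 0.1²) ≈ 2.4 units.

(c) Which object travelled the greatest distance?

the yellow torus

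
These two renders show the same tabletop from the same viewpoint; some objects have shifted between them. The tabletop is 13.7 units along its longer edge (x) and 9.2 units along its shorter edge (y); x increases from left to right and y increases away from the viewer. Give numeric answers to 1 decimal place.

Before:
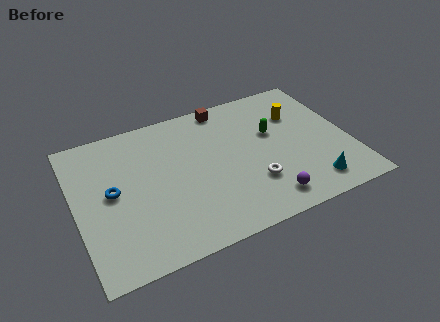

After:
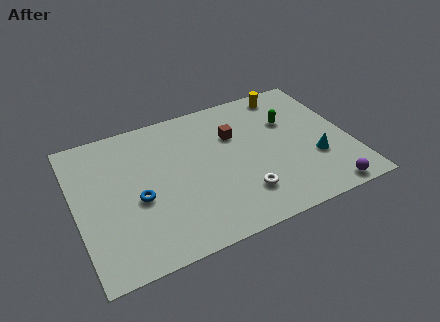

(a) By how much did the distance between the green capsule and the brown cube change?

-0.6

Before: roughly 3.4 units apart; after: 2.8. That's 0.6 units closer together.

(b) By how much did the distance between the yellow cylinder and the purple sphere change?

+1.9

Before: roughly 5.5 units apart; after: 7.4. That's 1.9 units further apart.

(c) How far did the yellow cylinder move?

1.7

From (11.4, 6.4) to (11.1, 8.1), the yellow cylinder covered √(0.3² + 1.7²) ≈ 1.7 units.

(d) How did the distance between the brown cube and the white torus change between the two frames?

-1.6

The distance was about 5.6 in the first image and 4.0 in the second, so they moved 1.6 units closer together.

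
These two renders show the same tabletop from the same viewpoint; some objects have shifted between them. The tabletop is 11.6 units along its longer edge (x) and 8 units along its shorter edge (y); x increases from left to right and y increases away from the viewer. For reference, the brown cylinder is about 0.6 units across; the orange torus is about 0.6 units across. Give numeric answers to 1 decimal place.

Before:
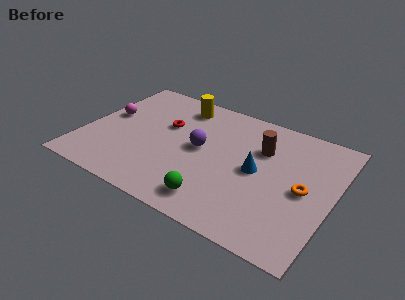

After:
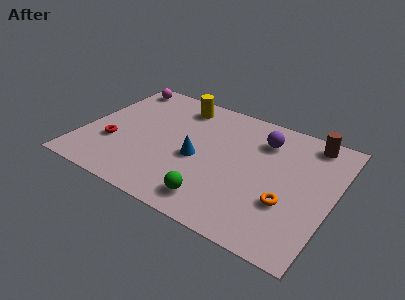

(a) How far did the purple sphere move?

3.3

From (5.4, 4.2) to (8.1, 6.1), the purple sphere covered √(2.7² + 1.9²) ≈ 3.3 units.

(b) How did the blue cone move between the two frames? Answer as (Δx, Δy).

(-2.7, -0.5)

The blue cone was at about (8.1, 4.0) and moved to about (5.4, 3.5).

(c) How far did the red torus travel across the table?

3.1

The red torus moved from about (3.6, 5.0) to (1.5, 2.7), a distance of √(2.1² + 2.3²) ≈ 3.1.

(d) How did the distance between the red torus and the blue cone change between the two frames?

-0.6

The distance was about 4.6 in the first image and 4.0 in the second, so they moved 0.6 units closer together.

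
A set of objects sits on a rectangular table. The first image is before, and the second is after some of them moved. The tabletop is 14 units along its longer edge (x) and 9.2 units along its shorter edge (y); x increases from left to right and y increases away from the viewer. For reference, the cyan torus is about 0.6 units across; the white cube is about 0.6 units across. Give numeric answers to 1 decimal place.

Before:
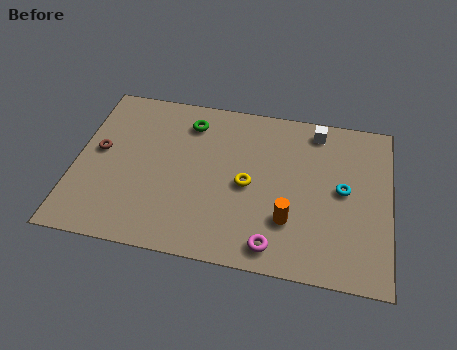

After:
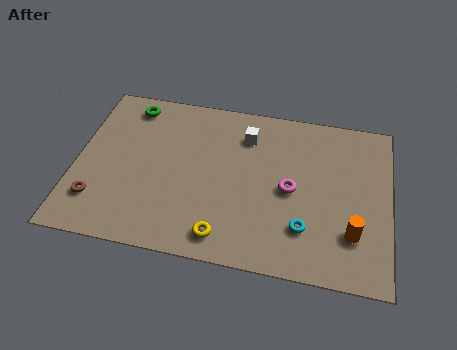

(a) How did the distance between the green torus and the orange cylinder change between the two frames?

+4.9

They were about 6.6 units apart before and 11.5 after — 4.9 units further apart.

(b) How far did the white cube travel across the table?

3.2

From (10.6, 8.0) to (7.5, 7.1), the white cube covered √(3.1² + 0.9²) ≈ 3.2 units.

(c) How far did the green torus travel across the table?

2.7

From (4.9, 7.4) to (2.2, 7.9), the green torus covered √(2.7² + 0.5²) ≈ 2.7 units.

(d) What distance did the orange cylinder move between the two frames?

2.8

From (9.6, 2.7) to (12.4, 2.5), the orange cylinder covered √(2.8² + 0.2²) ≈ 2.8 units.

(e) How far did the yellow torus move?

3.1

The yellow torus moved from about (7.7, 4.3) to (6.8, 1.3), a distance of √(0.9² + 3.0²) ≈ 3.1.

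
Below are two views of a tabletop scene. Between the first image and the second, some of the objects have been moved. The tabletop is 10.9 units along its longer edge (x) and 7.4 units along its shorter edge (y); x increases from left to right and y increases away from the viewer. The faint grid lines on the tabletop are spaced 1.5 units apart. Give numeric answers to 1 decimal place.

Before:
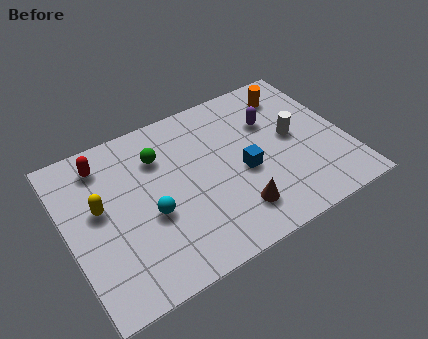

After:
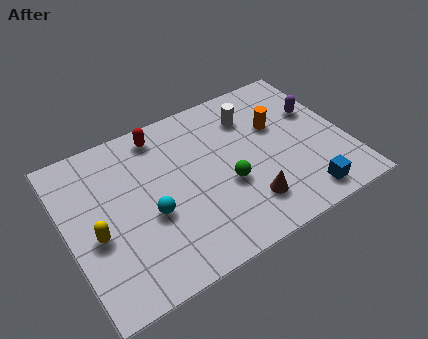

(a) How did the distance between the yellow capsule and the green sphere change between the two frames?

+2.3

The distance was about 2.8 in the first image and 5.1 in the second, so they moved 2.3 units further apart.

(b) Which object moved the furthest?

the green sphere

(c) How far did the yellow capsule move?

1.1

The yellow capsule was near (1.3, 4.2) before and (1.0, 3.1) after, so it travelled √(0.3² + 1.1²) ≈ 1.1 units.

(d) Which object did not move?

the cyan sphere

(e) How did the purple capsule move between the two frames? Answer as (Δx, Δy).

(1.8, -0.3)

The purple capsule was at about (8.2, 5.0) and moved to about (10.0, 4.7).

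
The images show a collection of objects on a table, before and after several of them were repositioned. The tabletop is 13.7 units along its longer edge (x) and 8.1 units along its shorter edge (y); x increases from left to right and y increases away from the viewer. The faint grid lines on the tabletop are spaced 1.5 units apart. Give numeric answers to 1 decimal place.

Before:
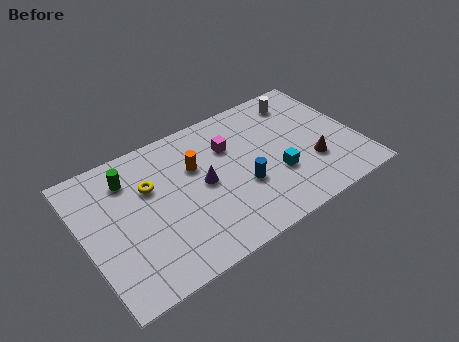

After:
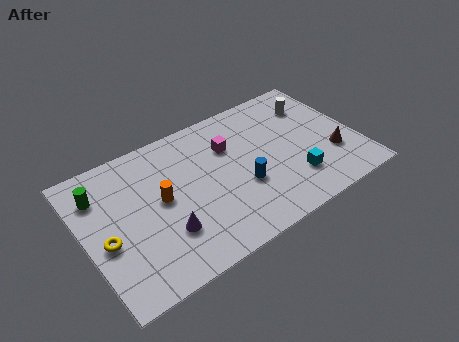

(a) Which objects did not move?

the magenta cube and the blue cylinder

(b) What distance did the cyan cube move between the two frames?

1.1

The cyan cube moved from about (9.4, 2.8) to (10.2, 2.1), a distance of √(0.8² + 0.7²) ≈ 1.1.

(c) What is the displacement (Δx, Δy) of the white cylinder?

(0.6, -0.6)

The white cylinder started near (11.4, 6.7) and ended near (12.0, 6.1).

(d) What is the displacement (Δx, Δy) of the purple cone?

(-2.2, -1.7)

The purple cone was at about (5.9, 4.1) and moved to about (3.7, 2.4).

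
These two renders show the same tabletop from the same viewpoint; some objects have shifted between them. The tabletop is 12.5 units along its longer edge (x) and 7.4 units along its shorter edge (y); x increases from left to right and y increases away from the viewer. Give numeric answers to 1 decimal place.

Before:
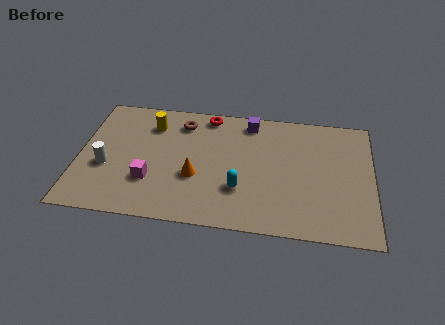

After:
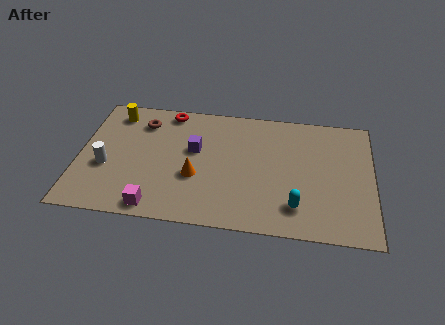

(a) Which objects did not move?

the white cylinder and the orange cone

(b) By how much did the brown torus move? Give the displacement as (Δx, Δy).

(-1.7, -0.2)

The brown torus started near (4.3, 6.0) and ended near (2.6, 5.8).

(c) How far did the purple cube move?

3.0

The purple cube was near (7.2, 6.4) before and (4.9, 4.4) after, so it travelled √(2.3² + 2.0²) ≈ 3.0 units.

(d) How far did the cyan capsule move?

2.5

From (6.9, 2.3) to (9.3, 1.6), the cyan capsule covered √(2.4² + 0.7²) ≈ 2.5 units.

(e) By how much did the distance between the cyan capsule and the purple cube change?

+1.1

Before: roughly 4.1 units apart; after: 5.2. That's 1.1 units further apart.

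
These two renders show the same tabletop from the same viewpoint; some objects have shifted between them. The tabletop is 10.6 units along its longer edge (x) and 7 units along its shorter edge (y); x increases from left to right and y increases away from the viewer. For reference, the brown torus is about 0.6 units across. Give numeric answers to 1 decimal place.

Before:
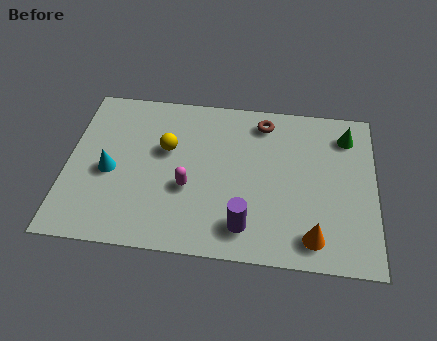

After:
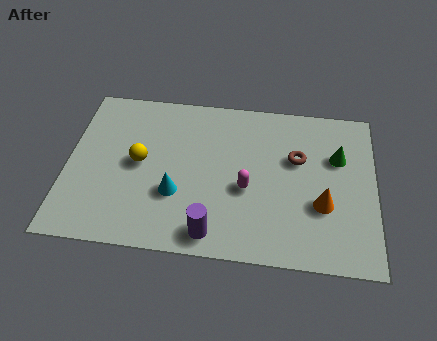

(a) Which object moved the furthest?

the cyan cone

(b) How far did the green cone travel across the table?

1.0

The green cone was near (9.6, 5.6) before and (9.3, 4.6) after, so it travelled √(0.3² + 1.0²) ≈ 1.0 units.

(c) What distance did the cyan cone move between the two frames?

2.4

The cyan cone moved from about (1.5, 3.1) to (3.8, 2.4), a distance of √(2.3² + 0.7²) ≈ 2.4.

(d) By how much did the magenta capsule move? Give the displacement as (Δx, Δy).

(2.0, 0.2)

The magenta capsule started near (4.2, 2.7) and ended near (6.2, 2.9).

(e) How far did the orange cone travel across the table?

1.4

The orange cone moved from about (8.5, 1.1) to (8.8, 2.5), a distance of √(0.3² + 1.4²) ≈ 1.4.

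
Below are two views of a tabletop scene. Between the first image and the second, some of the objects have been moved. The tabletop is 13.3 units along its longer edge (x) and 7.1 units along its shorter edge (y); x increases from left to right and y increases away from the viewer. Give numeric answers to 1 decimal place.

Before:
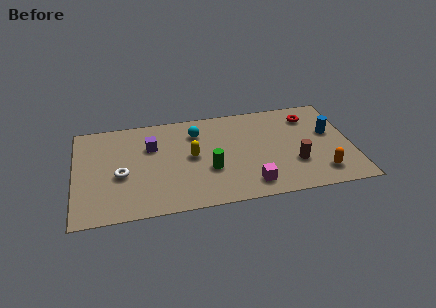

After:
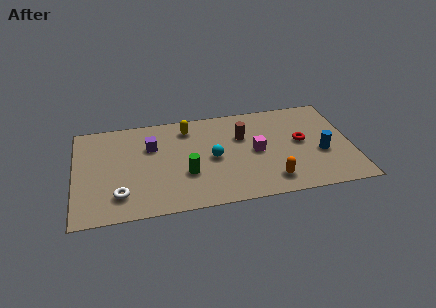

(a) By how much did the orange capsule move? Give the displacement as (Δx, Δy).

(-2.4, -0.1)

From the two frames, the orange capsule sits at roughly (11.7, 1.4) before and (9.3, 1.3) after.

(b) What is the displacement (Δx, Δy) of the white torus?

(-0.1, -1.4)

The white torus started near (2.2, 3.0) and ended near (2.1, 1.6).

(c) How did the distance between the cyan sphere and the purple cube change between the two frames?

+0.9

They were about 2.3 units apart before and 3.2 after — 0.9 units further apart.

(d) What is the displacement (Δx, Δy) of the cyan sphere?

(0.7, -2.0)

From the two frames, the cyan sphere sits at roughly (5.9, 5.4) before and (6.6, 3.4) after.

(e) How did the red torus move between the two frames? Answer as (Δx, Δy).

(-0.5, -1.8)

The red torus started near (11.4, 5.6) and ended near (10.9, 3.8).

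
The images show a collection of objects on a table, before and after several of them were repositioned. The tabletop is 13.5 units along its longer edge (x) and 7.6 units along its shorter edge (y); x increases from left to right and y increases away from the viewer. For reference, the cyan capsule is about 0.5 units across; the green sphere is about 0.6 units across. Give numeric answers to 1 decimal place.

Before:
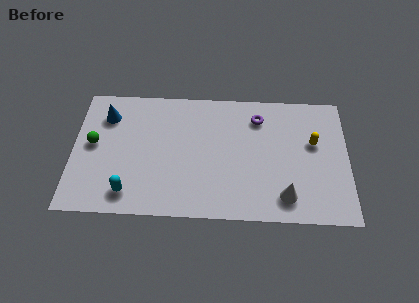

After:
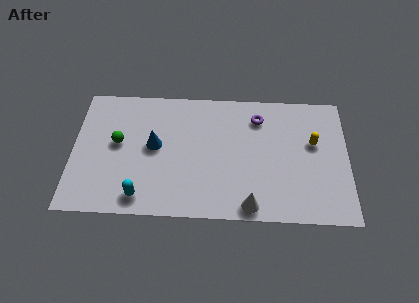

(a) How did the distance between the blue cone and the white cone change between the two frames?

-4.1

They were about 9.8 units apart before and 5.7 after — 4.1 units closer together.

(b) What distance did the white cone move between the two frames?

1.8

The white cone was near (10.4, 1.4) before and (8.7, 0.8) after, so it travelled √(1.7² + 0.6²) ≈ 1.8 units.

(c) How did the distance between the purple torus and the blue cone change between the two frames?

-2.1

Before: roughly 7.5 units apart; after: 5.4. That's 2.1 units closer together.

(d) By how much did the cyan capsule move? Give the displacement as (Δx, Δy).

(0.6, -0.2)

The cyan capsule started near (2.8, 1.3) and ended near (3.4, 1.1).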